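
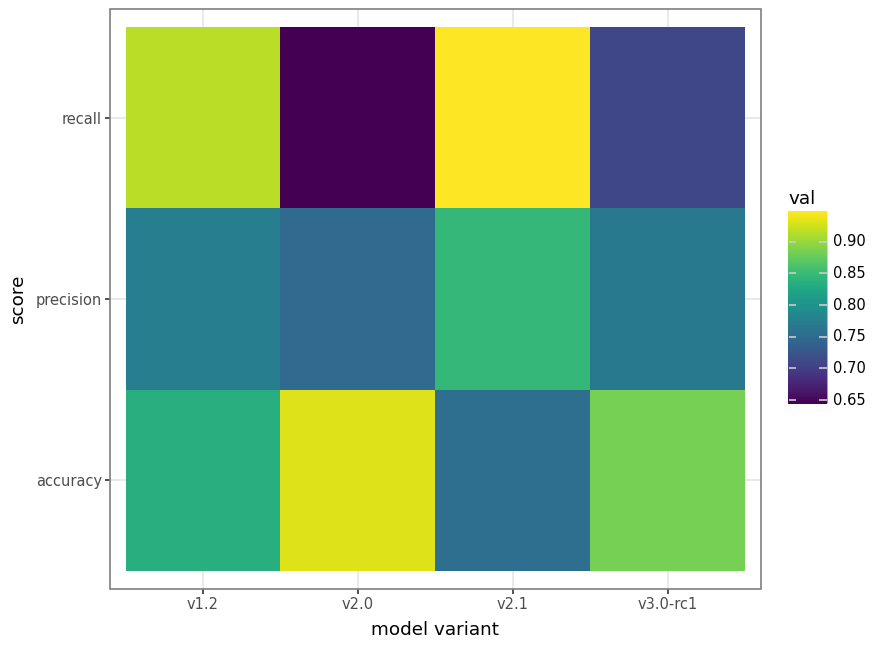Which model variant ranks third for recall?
v3.0-rc1

Top 4 for recall: v2.1 ≈ 0.95, v1.2 ≈ 0.90, v3.0-rc1 ≈ 0.70, v2.0 ≈ 0.65.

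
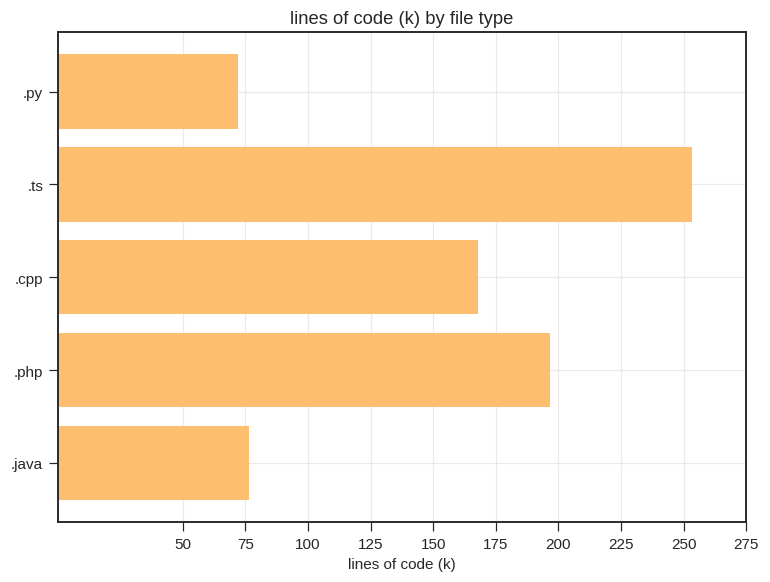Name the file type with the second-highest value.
.php

Top 3: .ts ≈ 250, .php ≈ 200, .cpp ≈ 175.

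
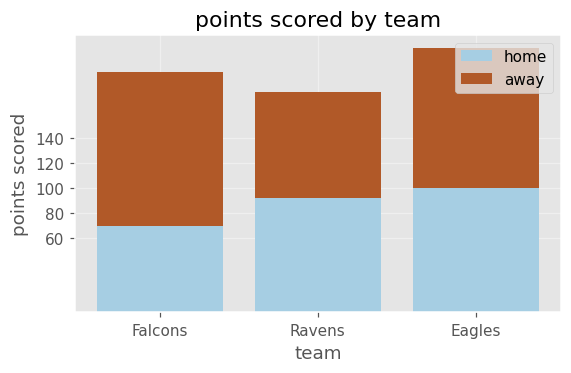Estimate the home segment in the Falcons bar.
home top ≈ 60, bottom ≈ 0; segment ≈ 60.

≈ 60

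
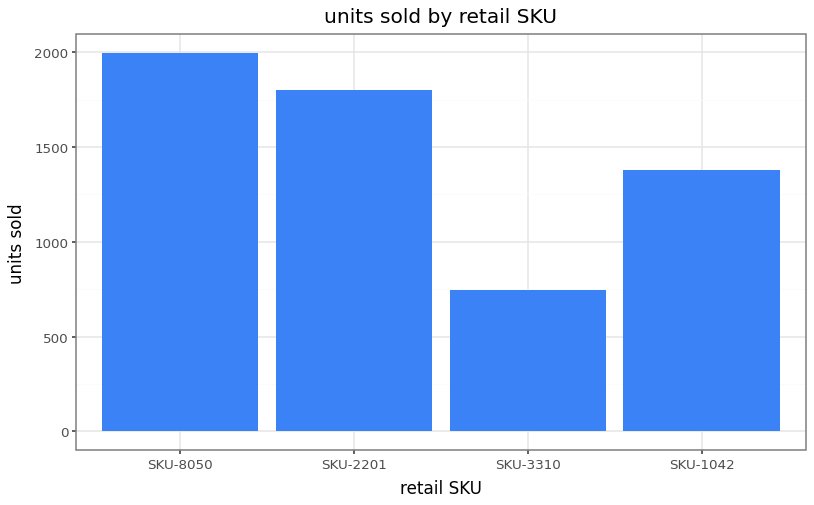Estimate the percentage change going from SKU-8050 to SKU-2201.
≈ -10%

SKU-8050 ≈ 2000, SKU-2201 ≈ 1800; (1800 − 2000) / 2000 ≈ -10%.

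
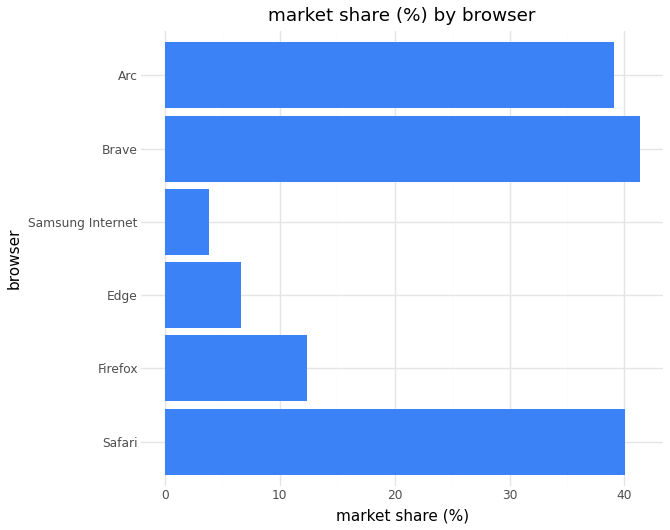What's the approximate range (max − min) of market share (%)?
Max Brave ≈ 40, min Samsung Internet ≈ 5; range ≈ 35.

≈ 35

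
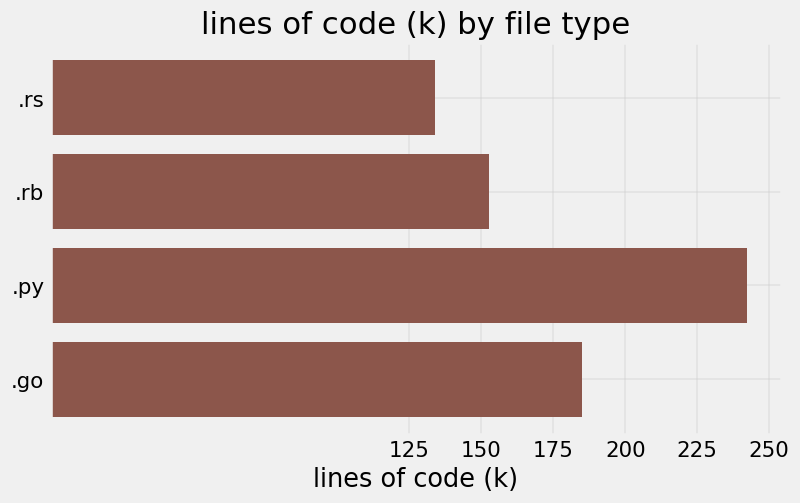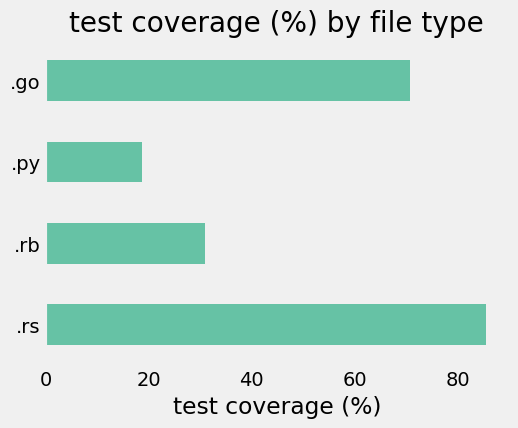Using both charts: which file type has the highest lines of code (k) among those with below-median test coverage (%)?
Chart 2 median test coverage (%) ≈ 50; below-median file types: .rb, .py. Among those, .py has the highest lines of code (k) (≈ 250).

.py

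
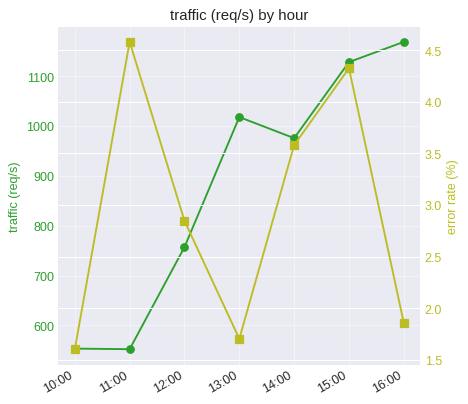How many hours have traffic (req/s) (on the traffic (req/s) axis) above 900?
4

Above 900: 13:00, 14:00, 15:00, 16:00.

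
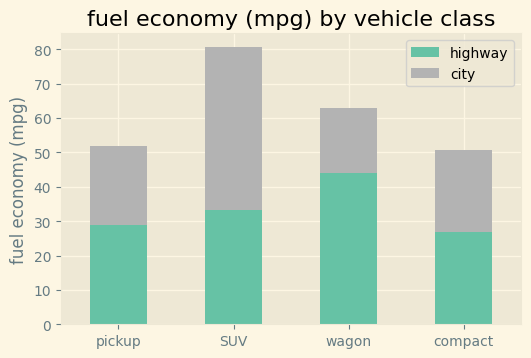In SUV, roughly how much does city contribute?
≈ 50

city top ≈ 80, bottom ≈ 30; segment ≈ 50.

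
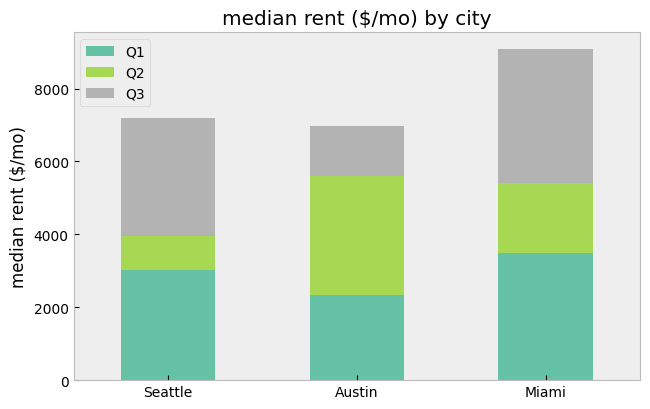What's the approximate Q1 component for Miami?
≈ 3000

Q1 top ≈ 3000, bottom ≈ 0; segment ≈ 3000.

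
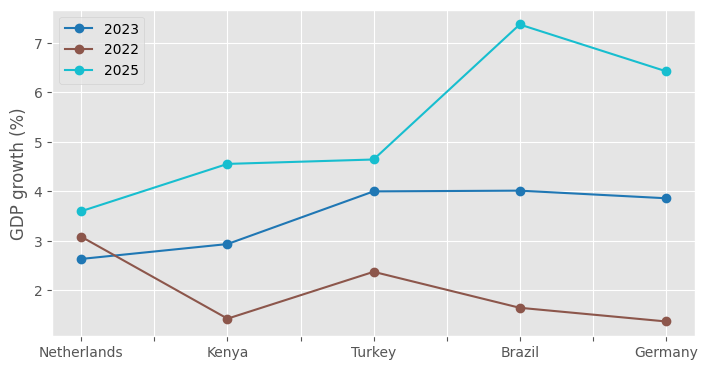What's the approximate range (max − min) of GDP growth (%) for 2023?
Max Brazil ≈ 4.0, min Netherlands ≈ 2.5; range ≈ 1.5.

≈ 1.5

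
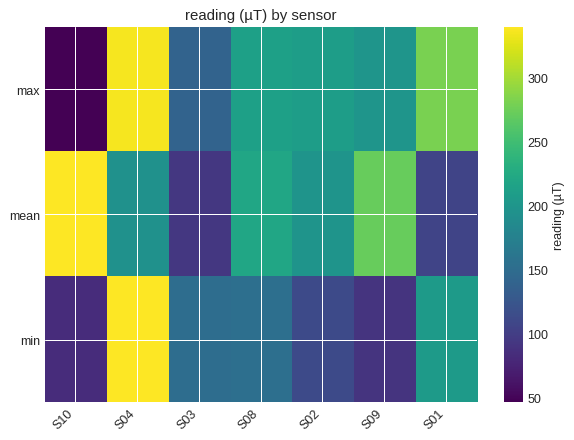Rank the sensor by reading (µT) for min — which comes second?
S01

Top 3 for min: S04 ≈ 350, S01 ≈ 200, S08 ≈ 150.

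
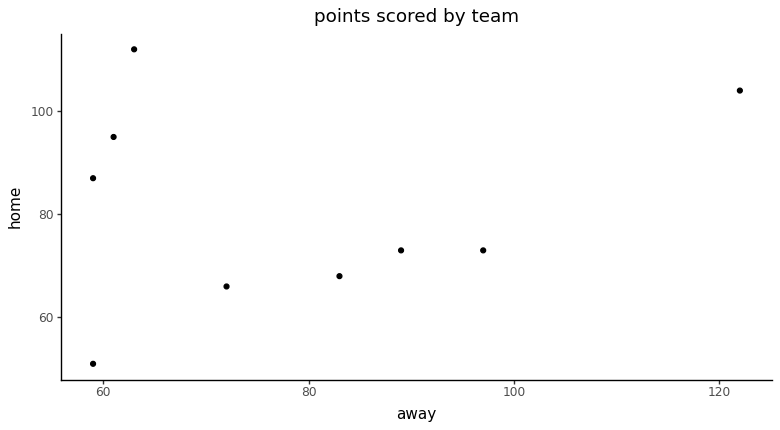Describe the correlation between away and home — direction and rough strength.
Points are roughly uncorrelated; weak (|r| ≈ 0.2).

no clear correlation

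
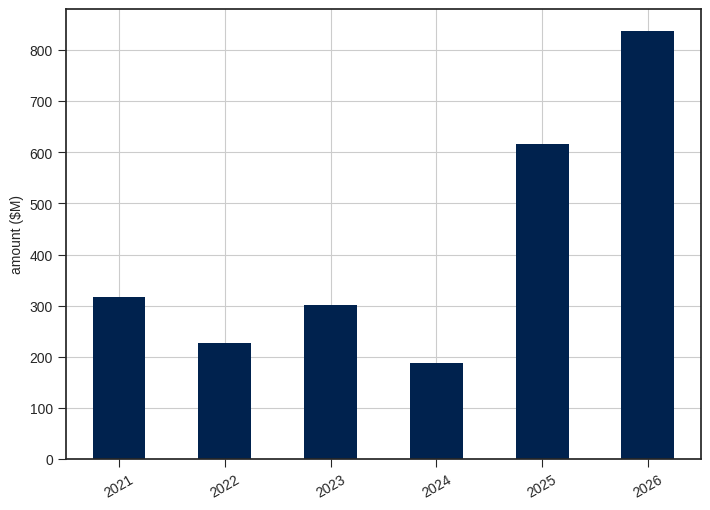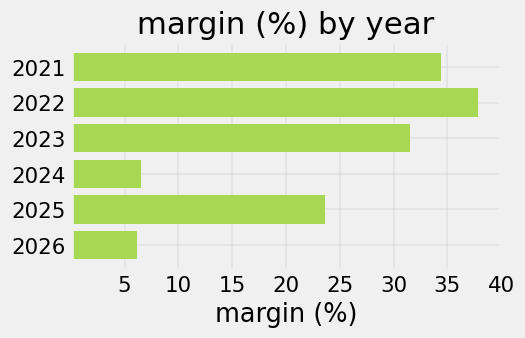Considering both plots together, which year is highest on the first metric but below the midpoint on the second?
Chart 2 median margin (%) ≈ 30; below-median years: 2024, 2025, 2026. Among those, 2026 has the highest amount ($M) (≈ 800).

2026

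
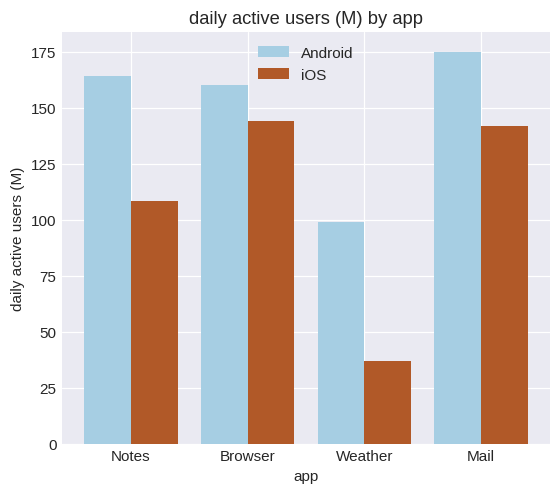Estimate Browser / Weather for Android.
≈ 1.6×

Browser ≈ 160, Weather ≈ 100; 160/100 ≈ 1.6.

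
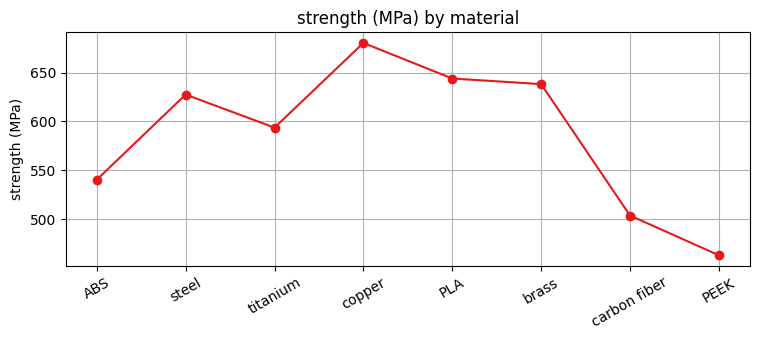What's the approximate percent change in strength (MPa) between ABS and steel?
≈ +14.8%

ABS ≈ 540, steel ≈ 620; (620 − 540) / 540 ≈ +14.8%.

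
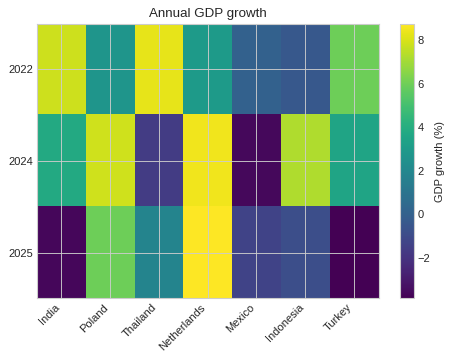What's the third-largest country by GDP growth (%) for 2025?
Thailand

Top 4 for 2025: Netherlands ≈ 8, Poland ≈ 6, Thailand ≈ 2, Indonesia ≈ 0.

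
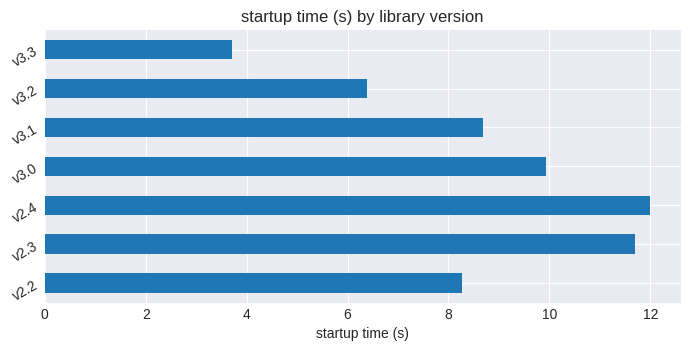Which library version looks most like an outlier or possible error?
v3.3

v3.3 ≈ 4; the rest sit between ≈ 6 and ≈ 12.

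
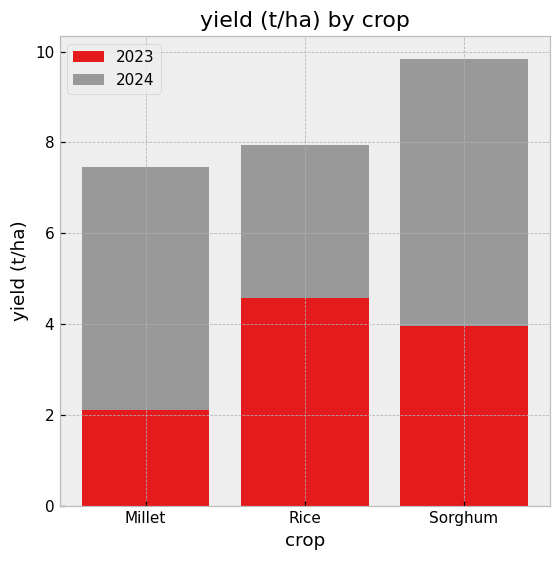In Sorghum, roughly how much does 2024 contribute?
≈ 6

2024 top ≈ 10, bottom ≈ 4; segment ≈ 6.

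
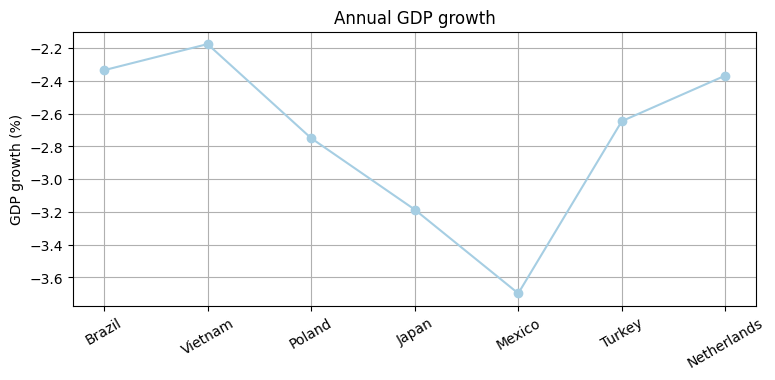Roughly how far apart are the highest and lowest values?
≈ 1.4

Max Vietnam ≈ -2.2, min Mexico ≈ -3.6; range ≈ 1.4.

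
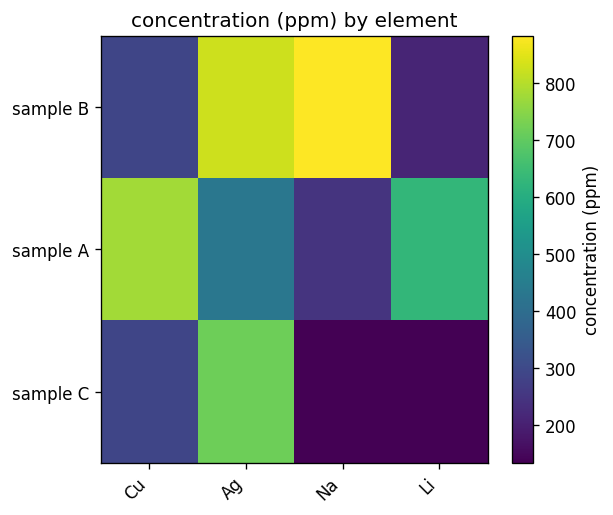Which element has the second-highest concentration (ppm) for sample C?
Top 3 for sample C: Ag ≈ 700, Cu ≈ 300, Li ≈ 100.

Cu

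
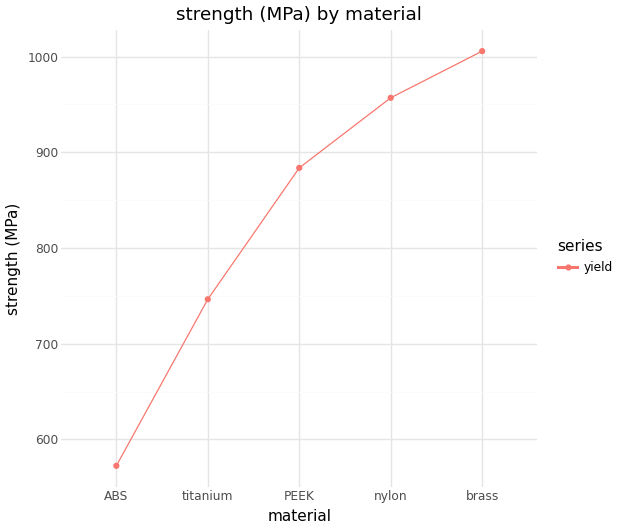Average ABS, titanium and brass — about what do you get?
≈ 767

(550 + 750 + 1000) / 3 ≈ 767.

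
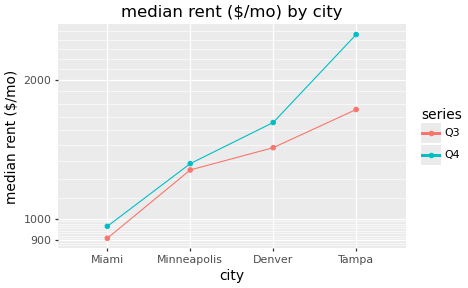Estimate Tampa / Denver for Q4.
≈ 1.62×

Tampa ≈ 2600, Denver ≈ 1600; 2600/1600 ≈ 1.62.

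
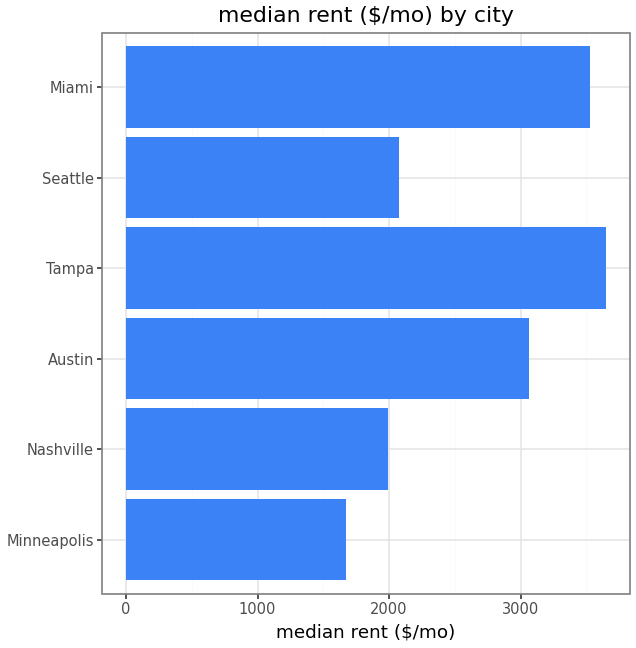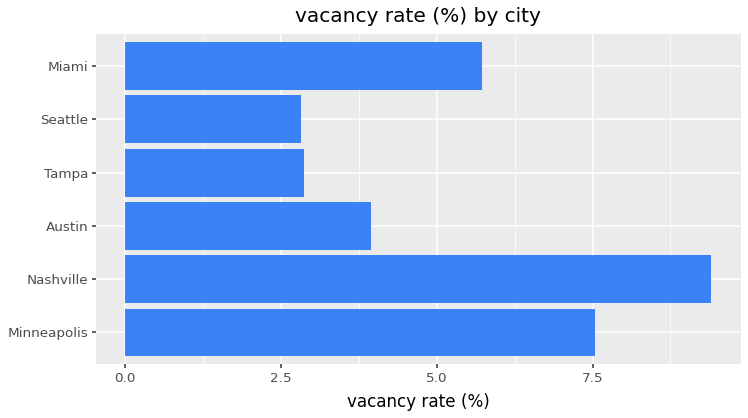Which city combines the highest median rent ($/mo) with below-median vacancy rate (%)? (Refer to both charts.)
Tampa

Chart 2 median vacancy rate (%) ≈ 5; below-median cities: Austin, Tampa, Seattle. Among those, Tampa has the highest median rent ($/mo) (≈ 3500).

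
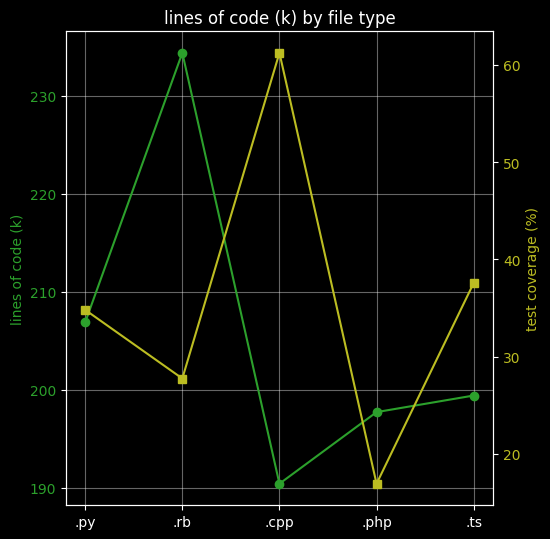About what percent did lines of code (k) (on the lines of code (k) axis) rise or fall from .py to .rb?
.py ≈ 205, .rb ≈ 235; (235 − 205) / 205 ≈ +14.6%.

≈ +14.6%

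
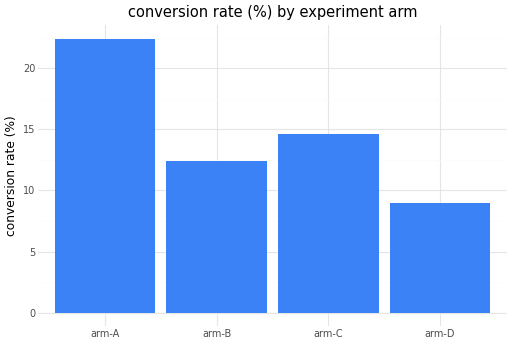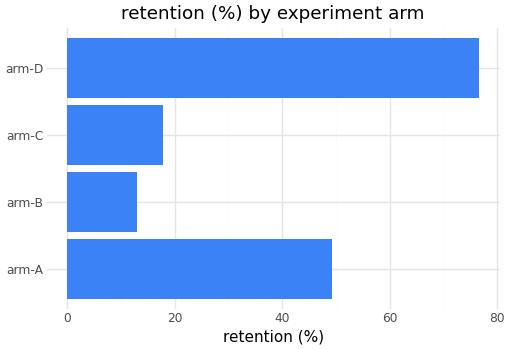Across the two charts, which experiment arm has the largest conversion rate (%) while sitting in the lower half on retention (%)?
arm-C

Chart 2 median retention (%) ≈ 30; below-median experiment arms: arm-B, arm-C. Among those, arm-C has the highest conversion rate (%) (≈ 15).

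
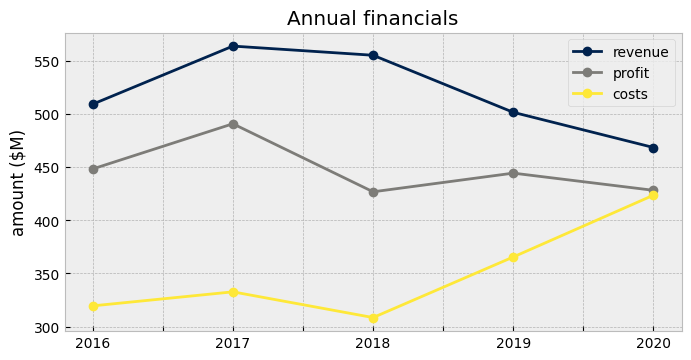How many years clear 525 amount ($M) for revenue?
Above 525: 2017, 2018.

2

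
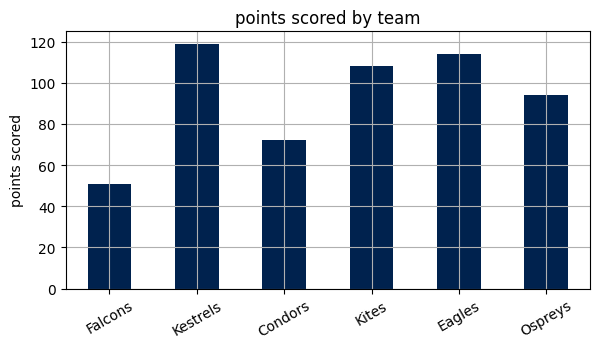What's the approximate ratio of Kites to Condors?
≈ 1.57×

Kites ≈ 110, Condors ≈ 70; 110/70 ≈ 1.57.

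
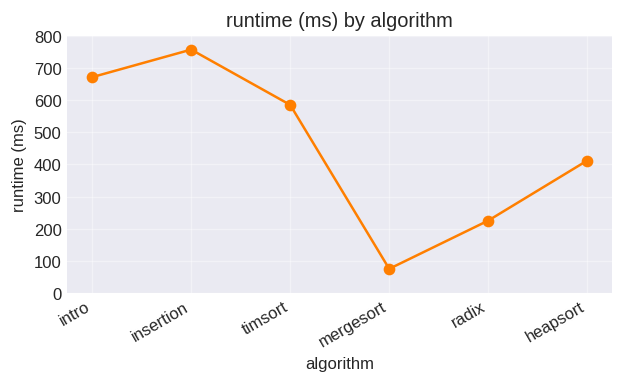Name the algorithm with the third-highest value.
timsort

Top 4: insertion ≈ 800, intro ≈ 700, timsort ≈ 600, heapsort ≈ 400.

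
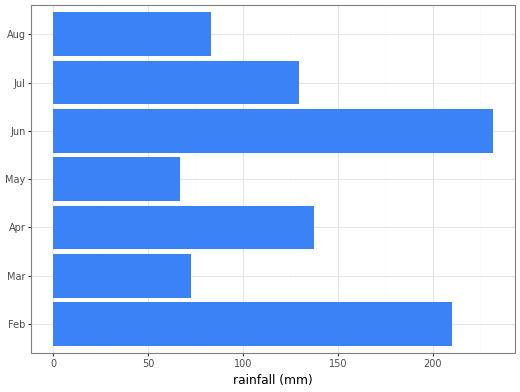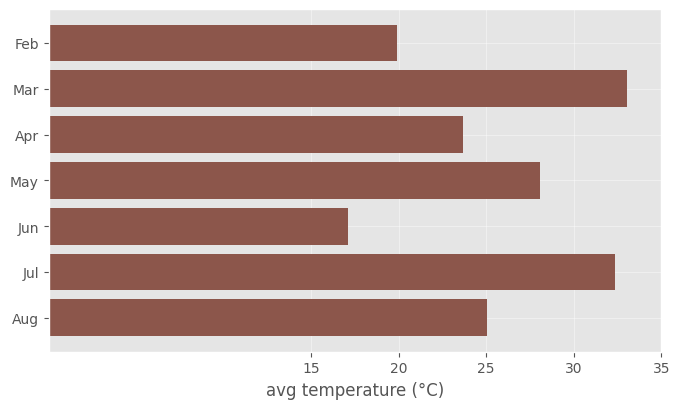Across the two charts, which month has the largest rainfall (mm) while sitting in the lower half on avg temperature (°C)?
Jun

Chart 2 median avg temperature (°C) ≈ 25; below-median months: Feb, Apr, Jun. Among those, Jun has the highest rainfall (mm) (≈ 225).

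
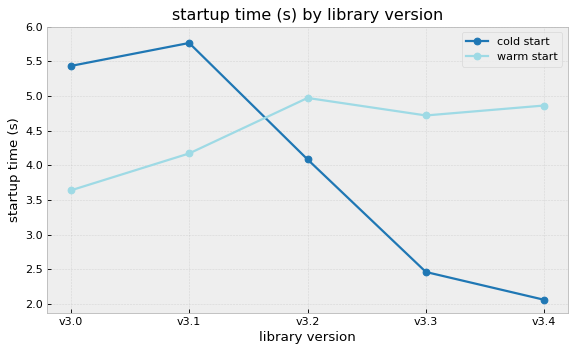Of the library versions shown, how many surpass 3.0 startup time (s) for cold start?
Above 3.0: v3.0, v3.1, v3.2.

3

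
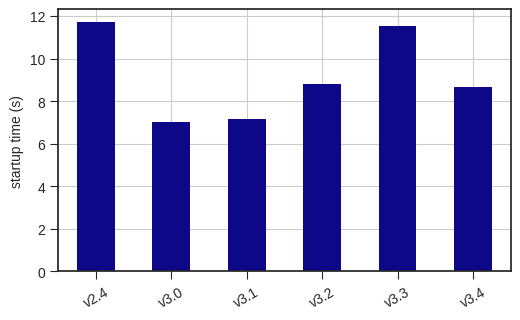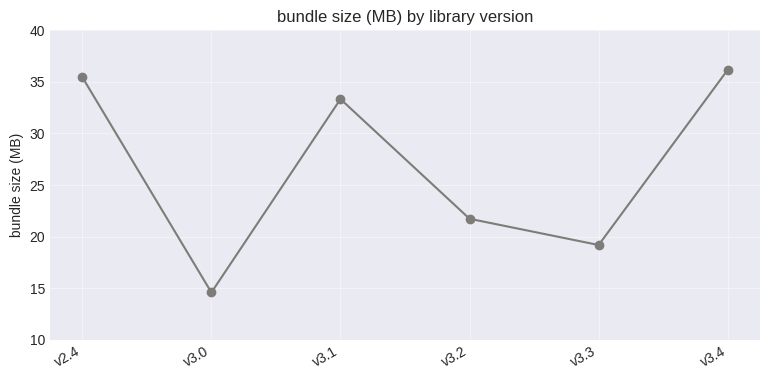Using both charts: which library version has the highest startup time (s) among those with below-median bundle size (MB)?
v3.3

Chart 2 median bundle size (MB) ≈ 30; below-median library versions: v3.0, v3.2, v3.3. Among those, v3.3 has the highest startup time (s) (≈ 12).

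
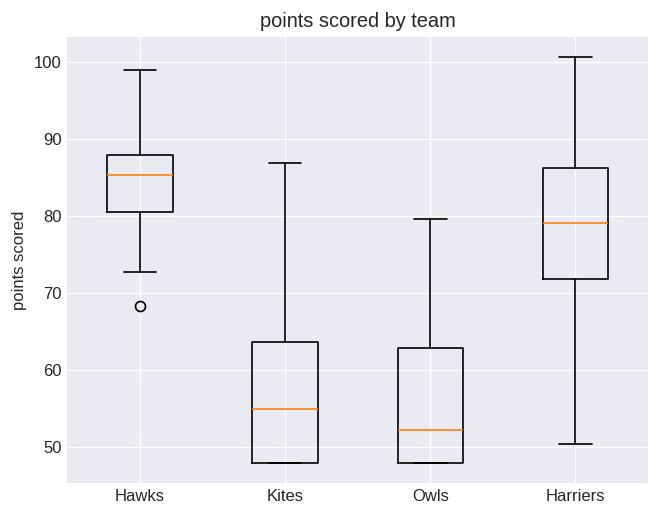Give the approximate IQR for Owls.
Q3 ≈ 65, Q1 ≈ 50; IQR ≈ 15.

≈ 15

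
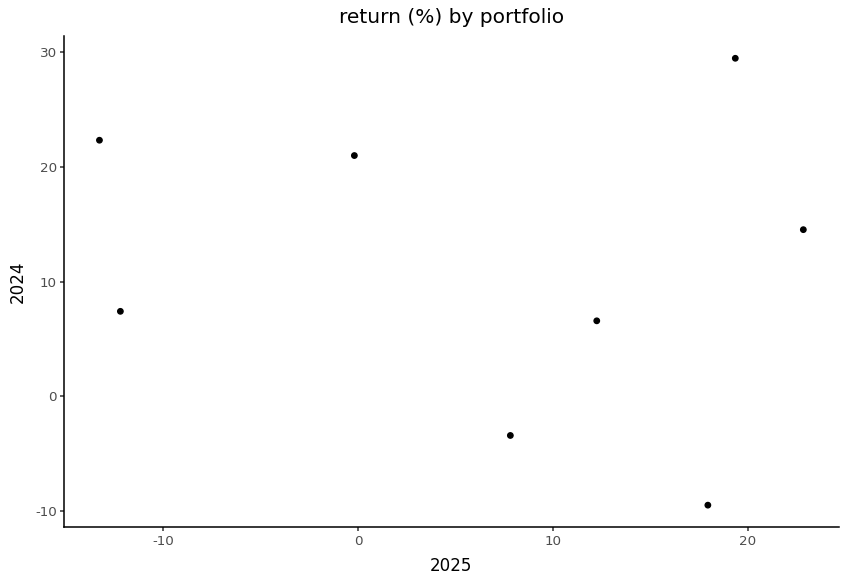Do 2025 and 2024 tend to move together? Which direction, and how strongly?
no clear correlation

Points are roughly uncorrelated; weak (|r| ≈ 0.2).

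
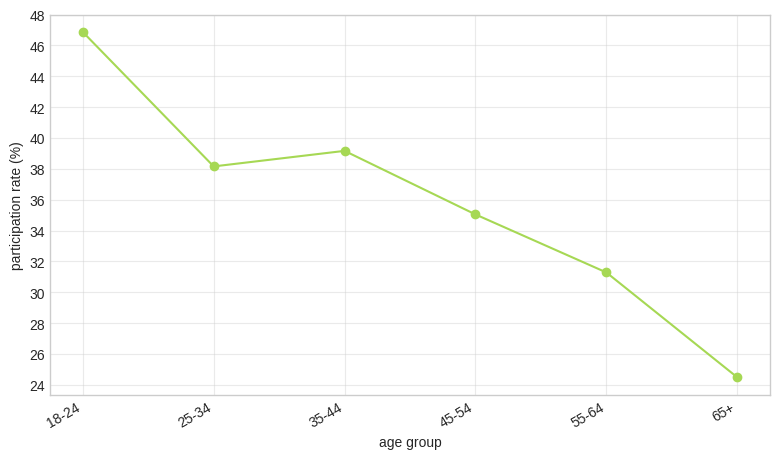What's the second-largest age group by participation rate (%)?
Top 3: 18-24 ≈ 46, 35-44 ≈ 40, 25-34 ≈ 38.

35-44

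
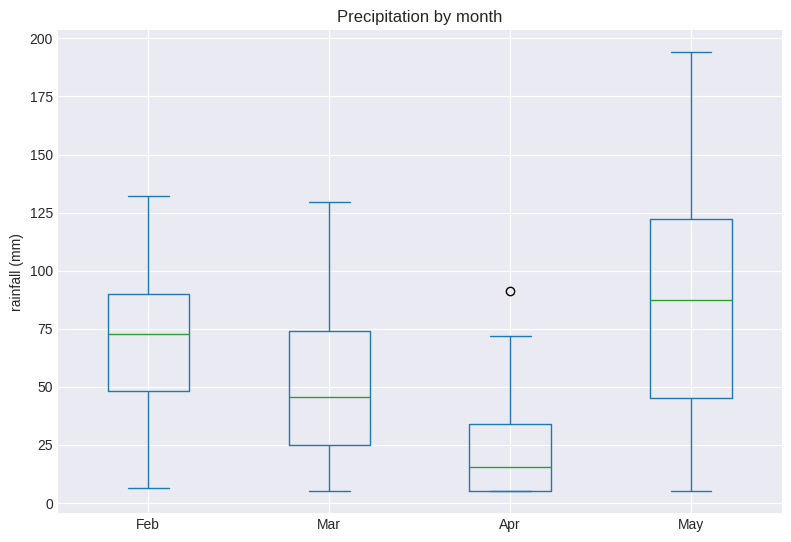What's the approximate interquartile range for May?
Q3 ≈ 120, Q1 ≈ 40; IQR ≈ 80.

≈ 80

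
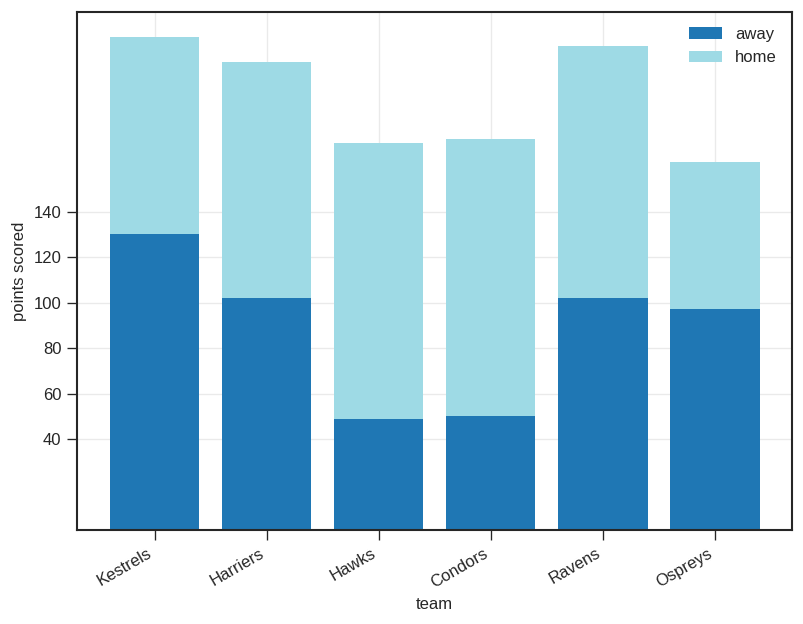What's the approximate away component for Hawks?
away top ≈ 40, bottom ≈ 0; segment ≈ 40.

≈ 40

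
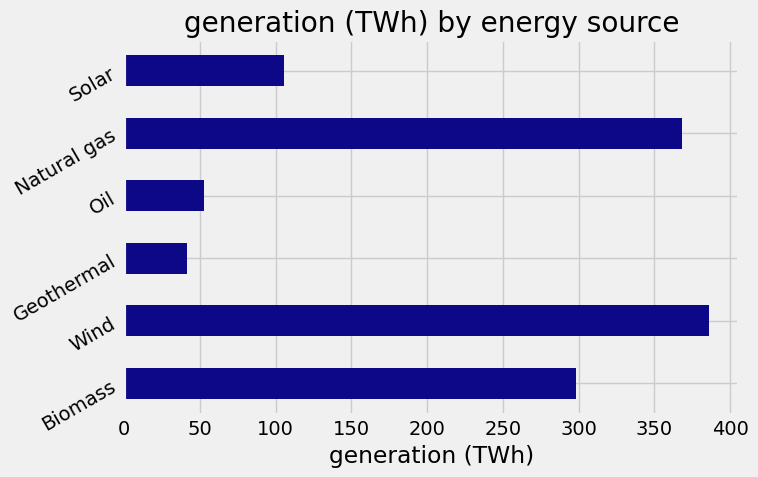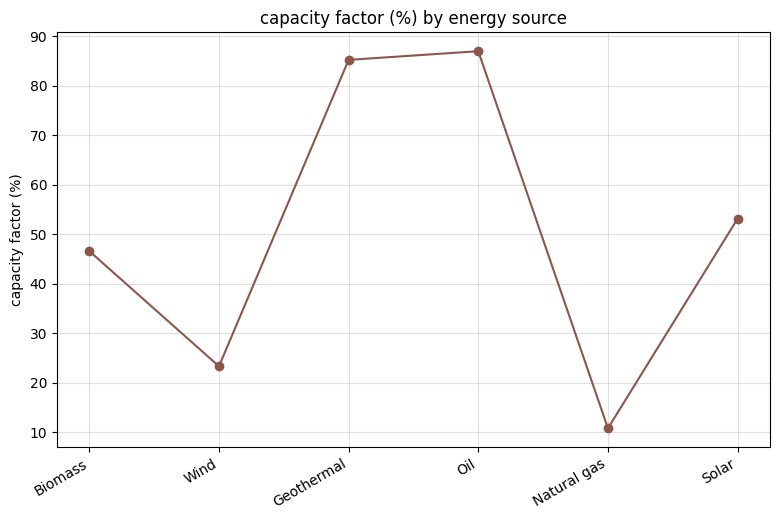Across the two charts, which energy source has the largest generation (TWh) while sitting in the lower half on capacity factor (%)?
Chart 2 median capacity factor (%) ≈ 50; below-median energy sources: Biomass, Wind, Natural gas. Among those, Wind has the highest generation (TWh) (≈ 400).

Wind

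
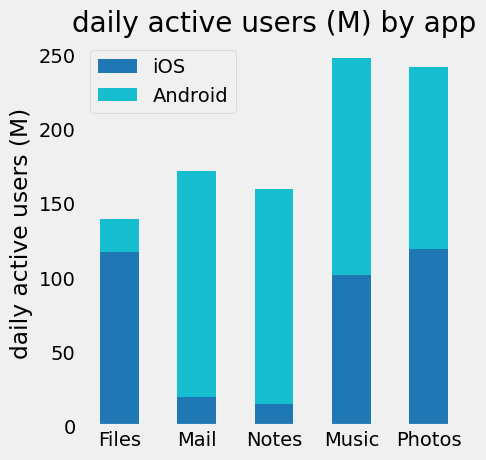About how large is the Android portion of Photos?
≈ 125

Android top ≈ 250, bottom ≈ 125; segment ≈ 125.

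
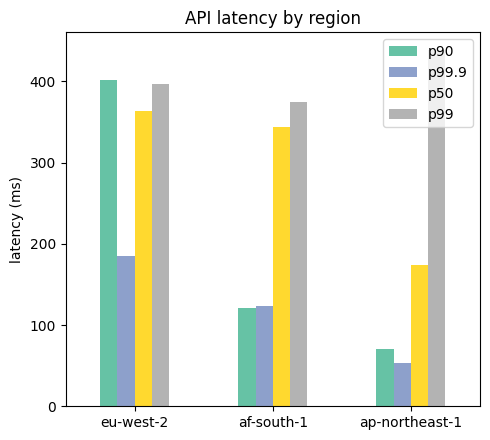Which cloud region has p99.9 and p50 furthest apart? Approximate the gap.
af-south-1, ≈ 250 ms

af-south-1: p99.9 ≈ 100, p50 ≈ 350 → gap ≈ 250. Next-largest (eu-west-2) is only ≈ 150.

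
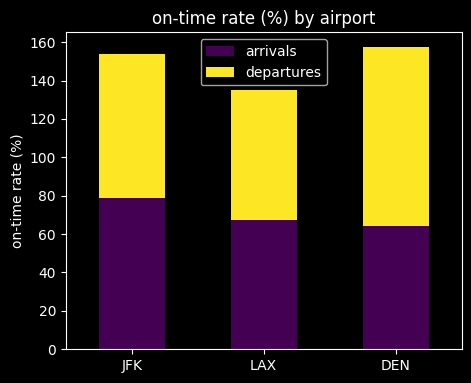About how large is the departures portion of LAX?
≈ 80

departures top ≈ 140, bottom ≈ 60; segment ≈ 80.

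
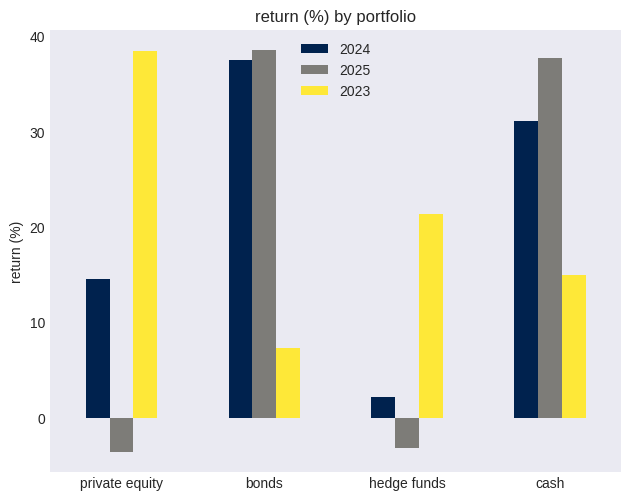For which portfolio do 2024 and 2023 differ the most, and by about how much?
bonds, ≈ 30 %

bonds: 2024 ≈ 35, 2023 ≈ 5 → gap ≈ 30. Next-largest (private equity) is only ≈ 25.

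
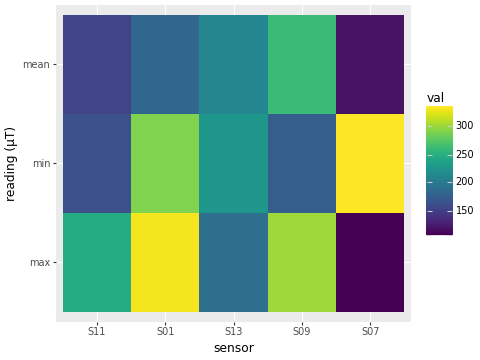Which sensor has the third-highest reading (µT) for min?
S13

Top 4 for min: S07 ≈ 340, S01 ≈ 300, S13 ≈ 220, S09 ≈ 180.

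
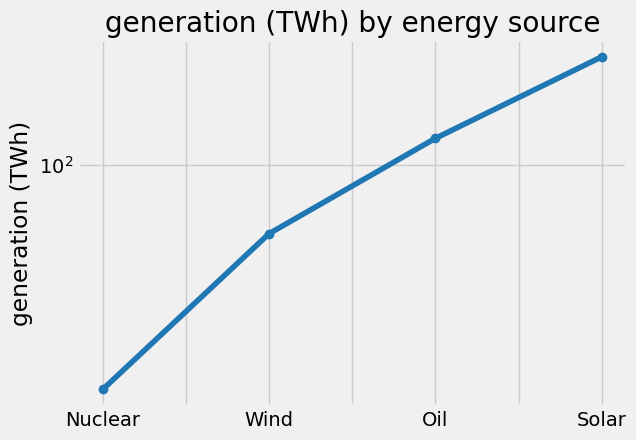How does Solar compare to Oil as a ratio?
Solar ≈ 200, Oil ≈ 120; 200/120 ≈ 1.67.

≈ 1.67×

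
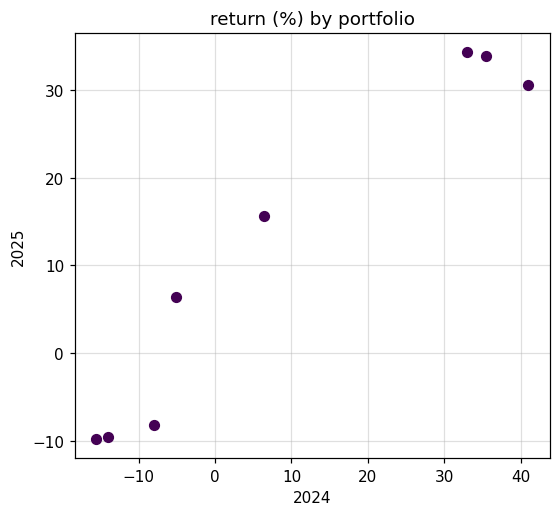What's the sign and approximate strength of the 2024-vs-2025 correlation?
positive, strong

Points are positively correlated; strong (|r| ≈ 1.0).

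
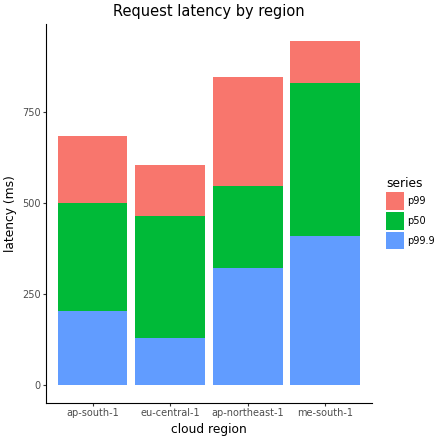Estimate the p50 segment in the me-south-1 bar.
p50 top ≈ 800, bottom ≈ 400; segment ≈ 400.

≈ 400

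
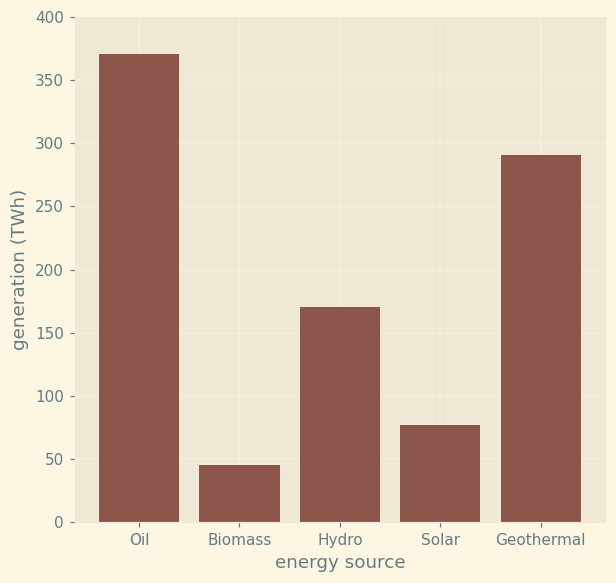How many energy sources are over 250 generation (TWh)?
2

Above 250: Oil, Geothermal.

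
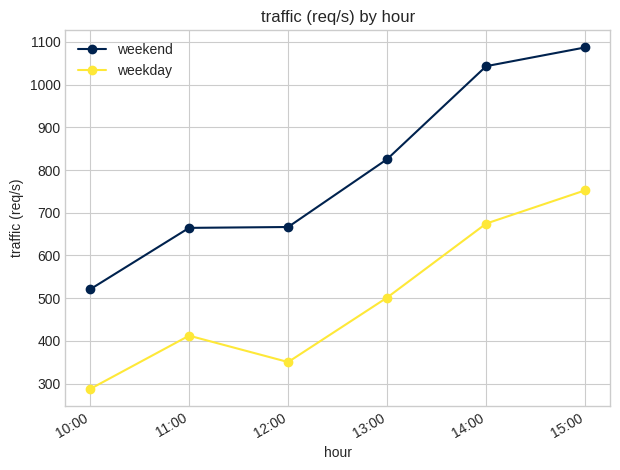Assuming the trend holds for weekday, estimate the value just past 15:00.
≈ 950

Last three: 500, 700, 800 → slope ≈ 150/step → next ≈ 950.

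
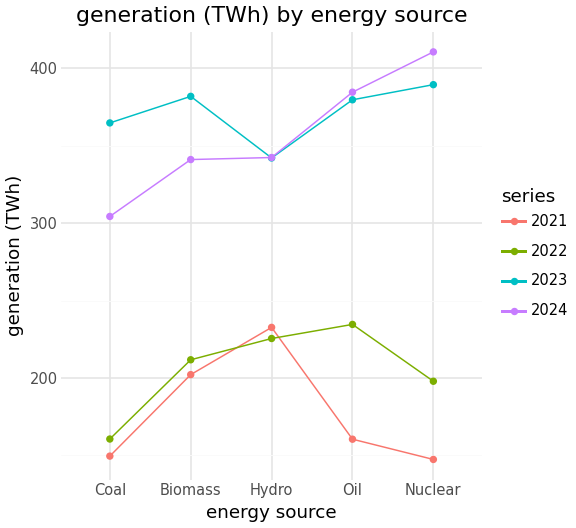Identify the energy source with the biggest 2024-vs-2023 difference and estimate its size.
Coal, ≈ 75 TWh

Coal: 2024 ≈ 300, 2023 ≈ 375 → gap ≈ 75. Next-largest (Biomass) is only ≈ 25.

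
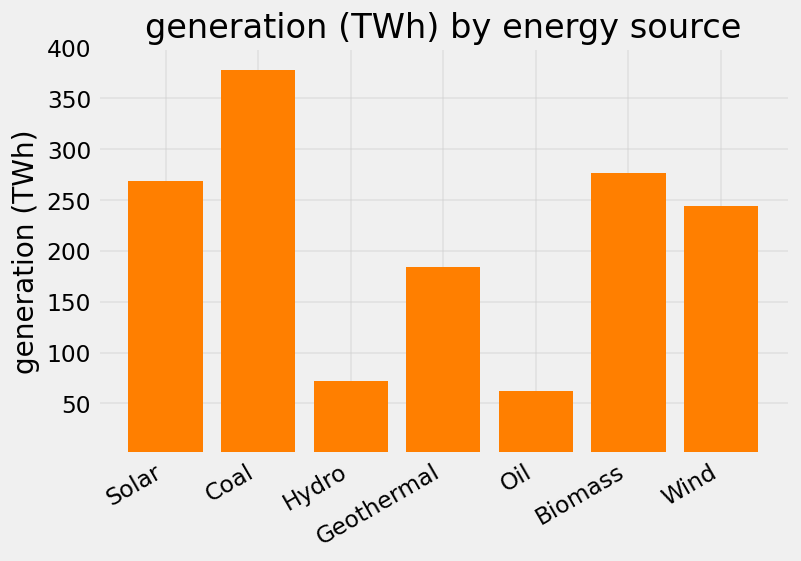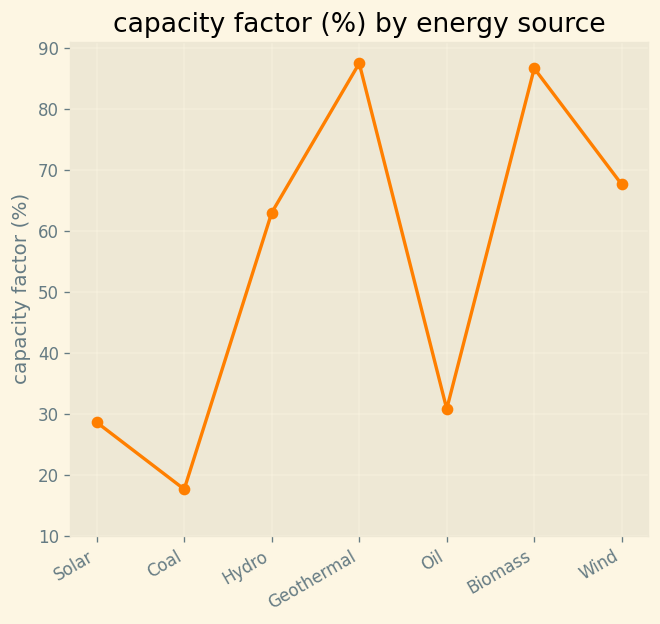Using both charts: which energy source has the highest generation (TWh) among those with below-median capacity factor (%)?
Coal

Chart 2 median capacity factor (%) ≈ 60; below-median energy sources: Solar, Coal, Oil. Among those, Coal has the highest generation (TWh) (≈ 400).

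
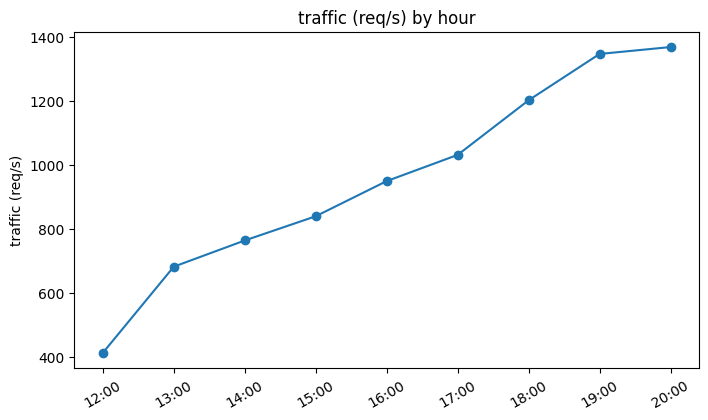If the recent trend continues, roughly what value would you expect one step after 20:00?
Last three: 1200, 1300, 1400 → slope ≈ 100/step → next ≈ 1500.

≈ 1500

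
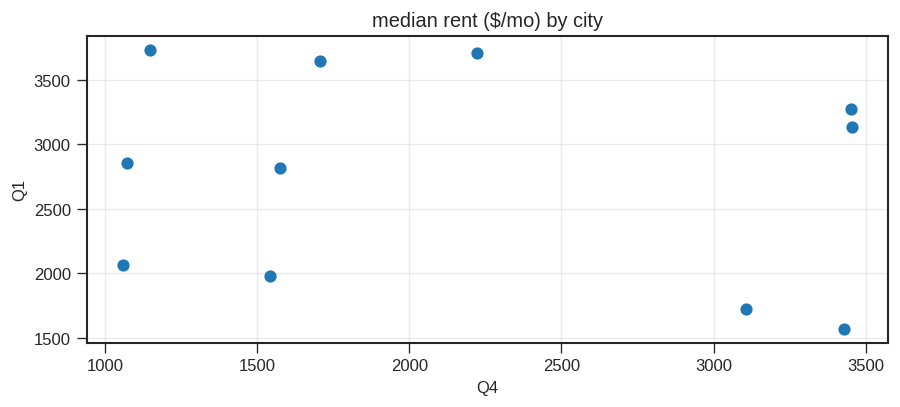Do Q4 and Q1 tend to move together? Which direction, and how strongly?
no clear correlation

Points are roughly uncorrelated; weak (|r| ≈ 0.2).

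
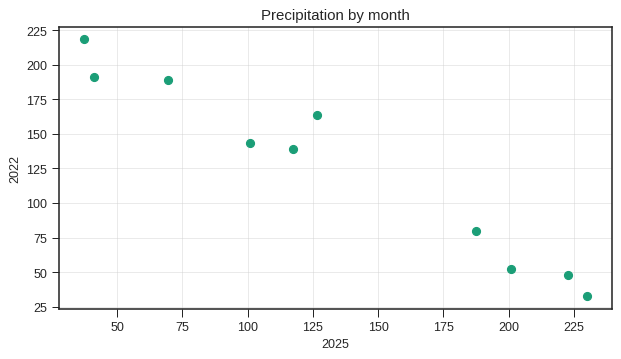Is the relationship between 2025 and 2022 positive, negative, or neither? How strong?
negative, strong

Points are negatively correlated; strong (|r| ≈ 1.0).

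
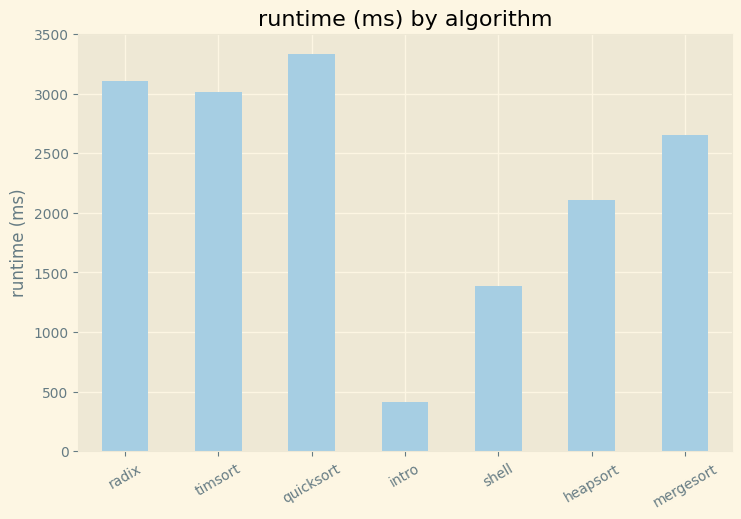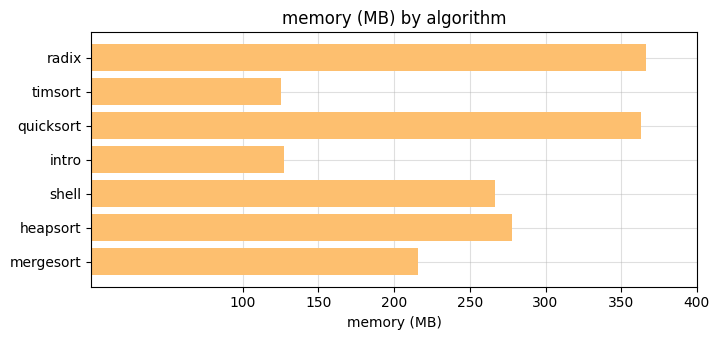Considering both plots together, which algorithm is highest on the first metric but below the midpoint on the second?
timsort

Chart 2 median memory (MB) ≈ 250; below-median algorithms: timsort, intro, mergesort. Among those, timsort has the highest runtime (ms) (≈ 3000).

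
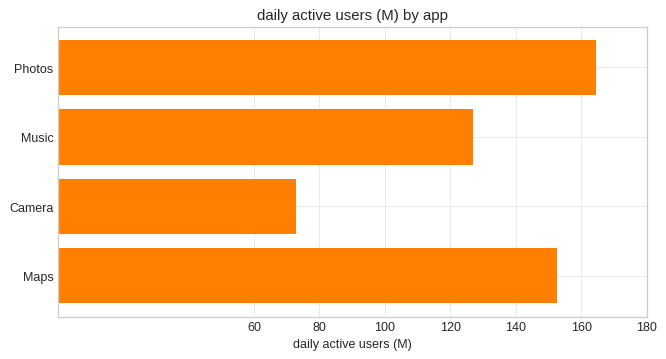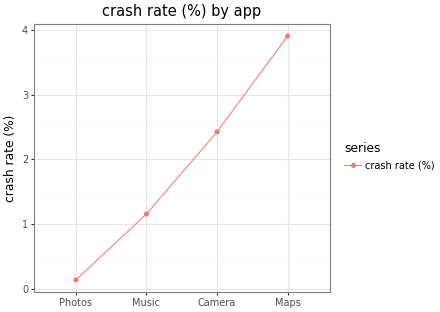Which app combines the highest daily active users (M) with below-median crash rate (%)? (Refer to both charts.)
Chart 2 median crash rate (%) ≈ 2; below-median apps: Photos, Music. Among those, Photos has the highest daily active users (M) (≈ 160).

Photos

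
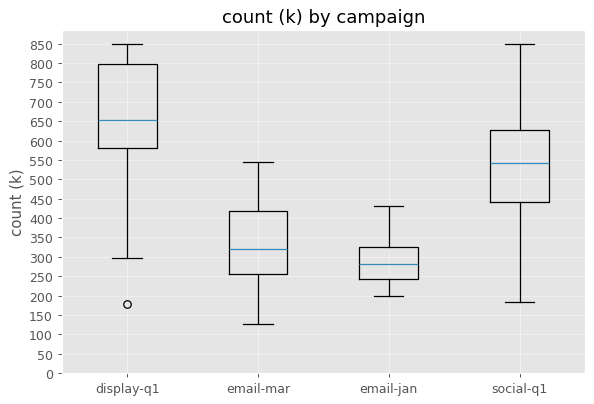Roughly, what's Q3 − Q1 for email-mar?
≈ 150

Q3 ≈ 400, Q1 ≈ 250; IQR ≈ 150.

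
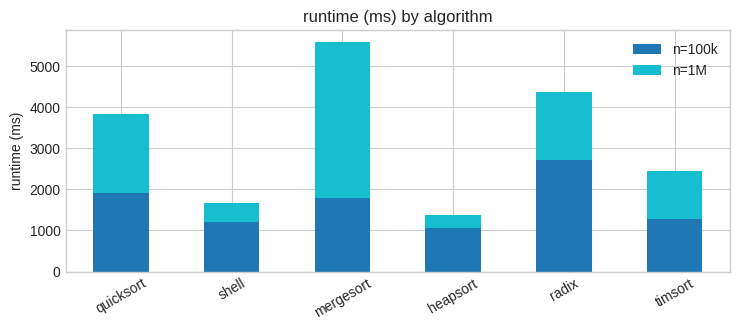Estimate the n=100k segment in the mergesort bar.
≈ 2000

n=100k top ≈ 2000, bottom ≈ 0; segment ≈ 2000.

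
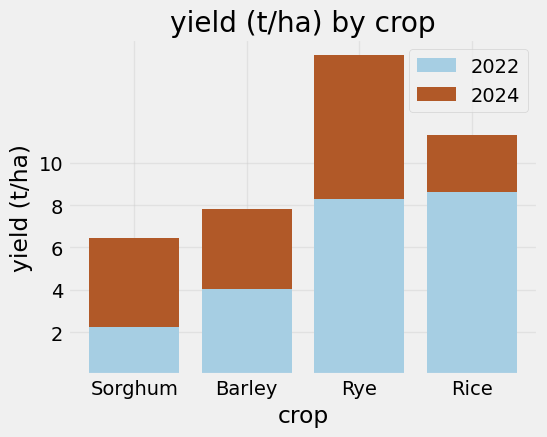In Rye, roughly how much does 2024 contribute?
≈ 8

2024 top ≈ 16, bottom ≈ 8; segment ≈ 8.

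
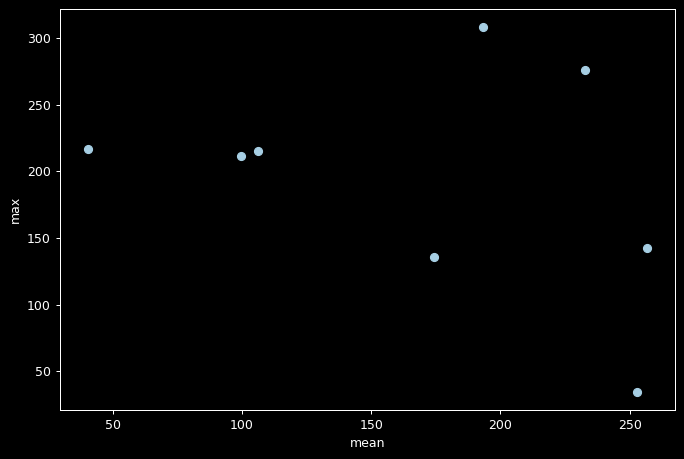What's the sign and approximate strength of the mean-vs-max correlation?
negative, weak

Points are negatively correlated; weak (|r| ≈ 0.3).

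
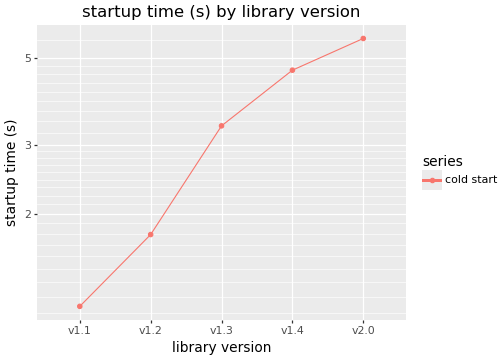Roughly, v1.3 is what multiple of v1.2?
≈ 1.75×

v1.3 ≈ 3.5, v1.2 ≈ 2.0; 3.5/2.0 ≈ 1.75.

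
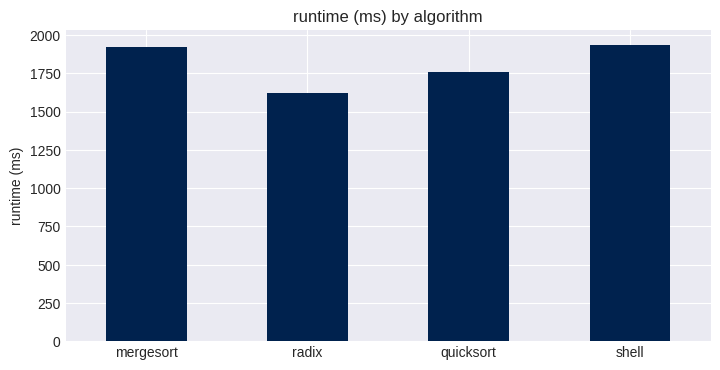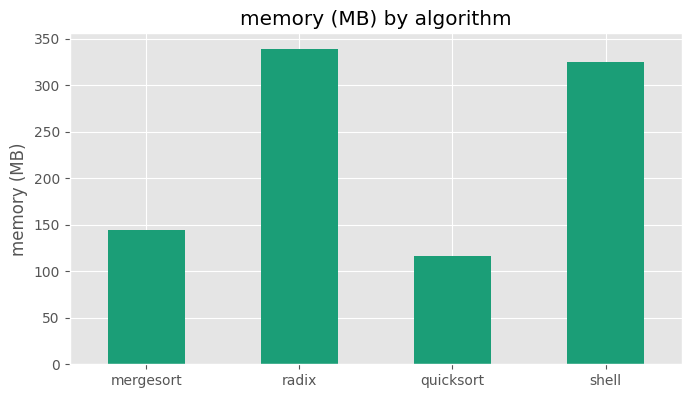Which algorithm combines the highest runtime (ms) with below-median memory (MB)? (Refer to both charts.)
mergesort

Chart 2 median memory (MB) ≈ 250; below-median algorithms: mergesort, quicksort. Among those, mergesort has the highest runtime (ms) (≈ 2000).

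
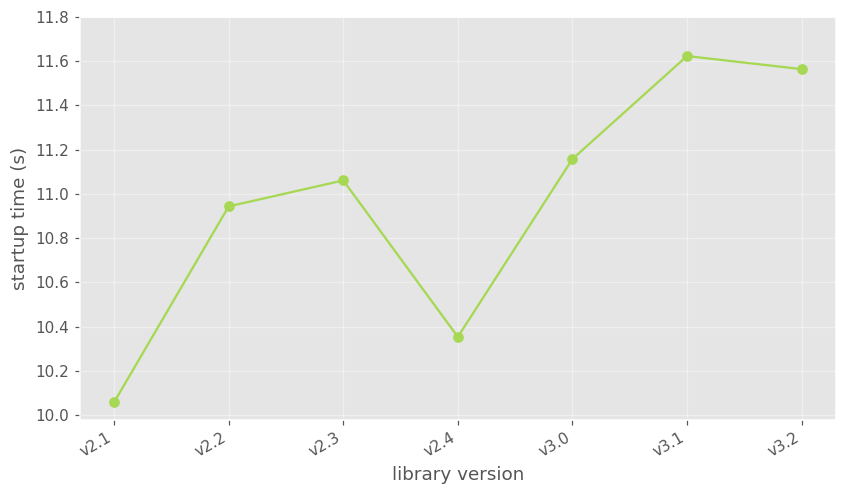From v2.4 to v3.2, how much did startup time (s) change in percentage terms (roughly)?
v2.4 ≈ 10.4, v3.2 ≈ 11.6; (11.6 − 10.4) / 10.4 ≈ +11.5%.

≈ +11.5%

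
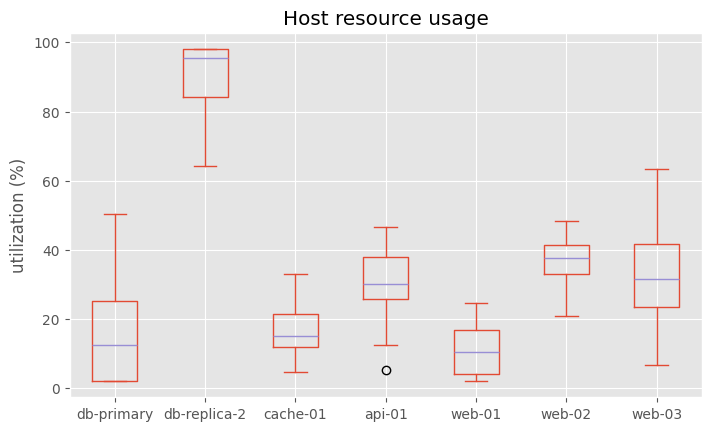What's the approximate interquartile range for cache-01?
Q3 ≈ 20, Q1 ≈ 10; IQR ≈ 10.

≈ 10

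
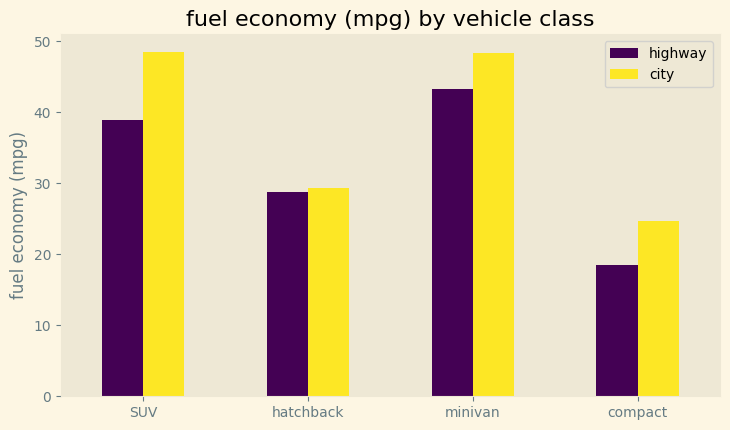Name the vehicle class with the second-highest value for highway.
SUV

Top 3 for highway: minivan ≈ 45, SUV ≈ 40, hatchback ≈ 30.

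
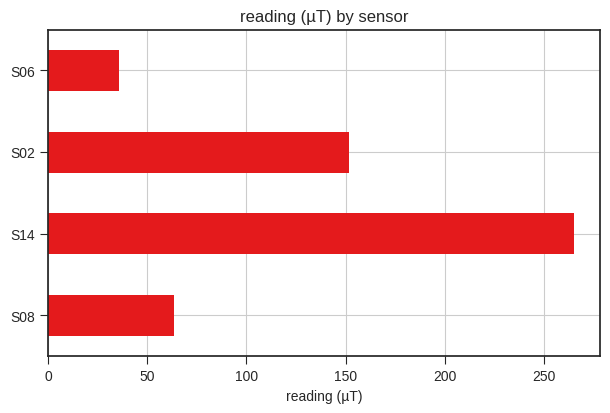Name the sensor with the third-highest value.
S08

Top 4: S14 ≈ 275, S02 ≈ 150, S08 ≈ 75, S06 ≈ 25.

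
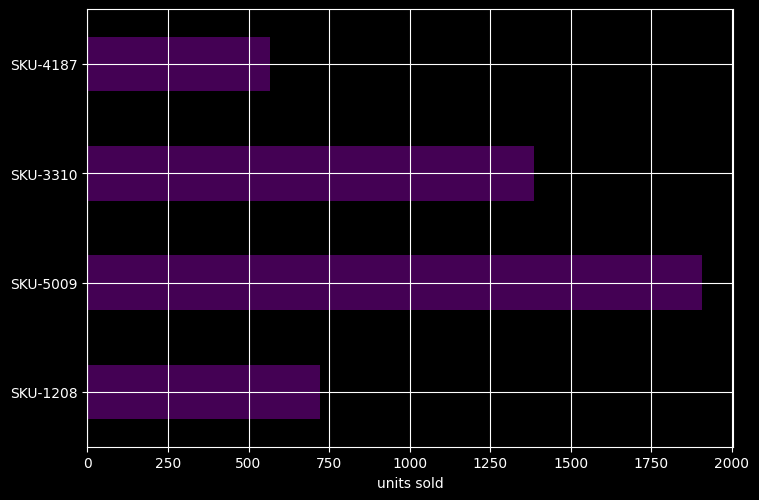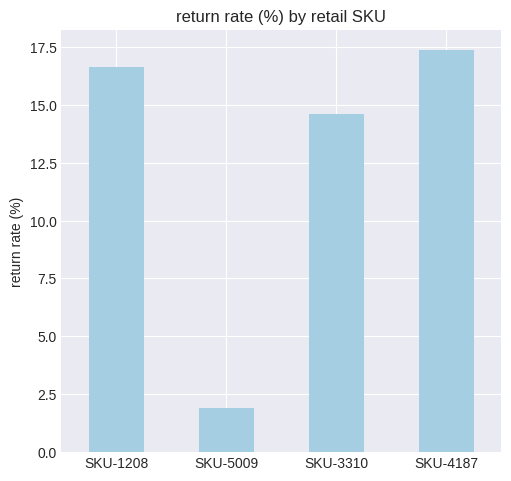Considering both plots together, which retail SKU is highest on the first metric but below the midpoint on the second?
Chart 2 median return rate (%) ≈ 16; below-median retail SKUs: SKU-5009, SKU-3310. Among those, SKU-5009 has the highest units sold (≈ 2000).

SKU-5009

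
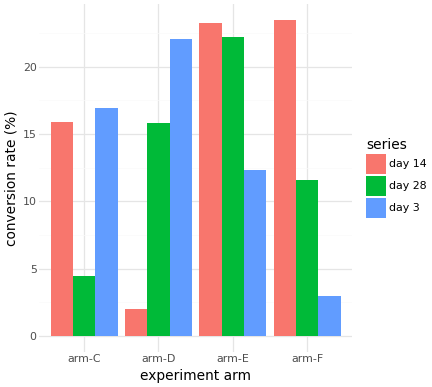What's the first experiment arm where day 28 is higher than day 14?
arm-D

arm-C: day 28 ≈ 4 vs day 14 ≈ 16 (not yet); arm-D: day 28 ≈ 16 vs day 14 ≈ 2 (first crossover).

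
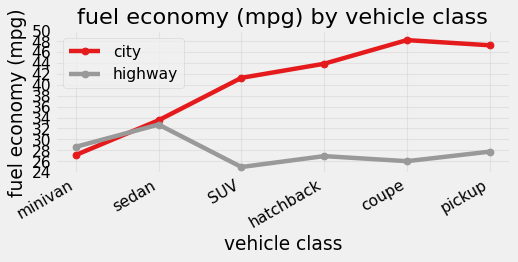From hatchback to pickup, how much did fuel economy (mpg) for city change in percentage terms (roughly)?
≈ +9.1%

hatchback ≈ 44, pickup ≈ 48; (48 − 44) / 44 ≈ +9.1%.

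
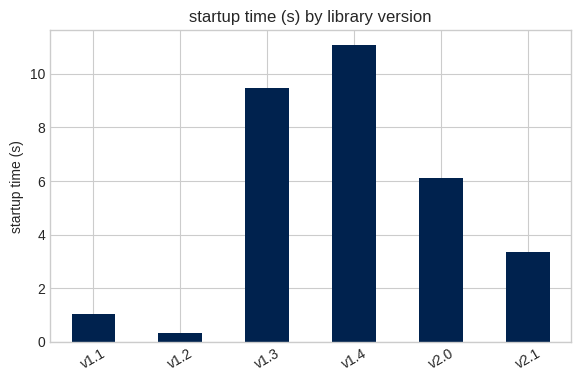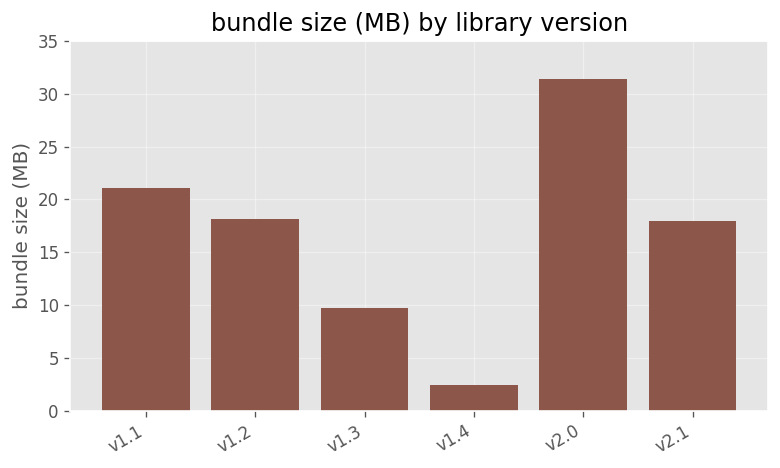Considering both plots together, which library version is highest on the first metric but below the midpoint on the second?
Chart 2 median bundle size (MB) ≈ 20; below-median library versions: v1.3, v1.4, v2.1. Among those, v1.4 has the highest startup time (s) (≈ 12).

v1.4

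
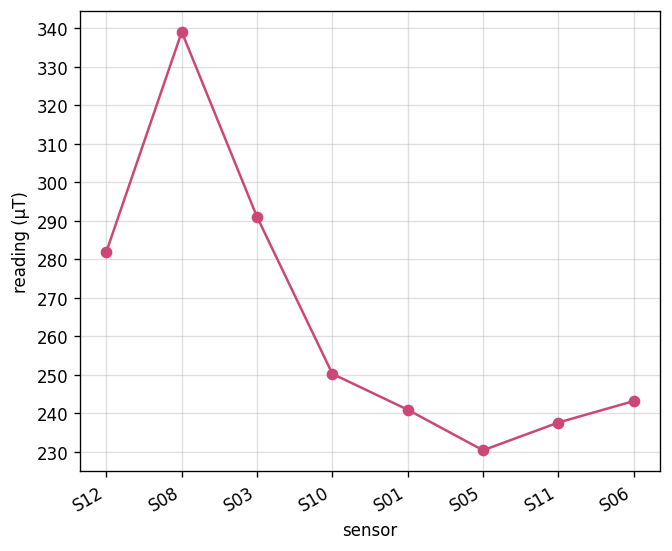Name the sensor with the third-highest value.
Top 4: S08 ≈ 340, S03 ≈ 290, S12 ≈ 280, S10 ≈ 250.

S12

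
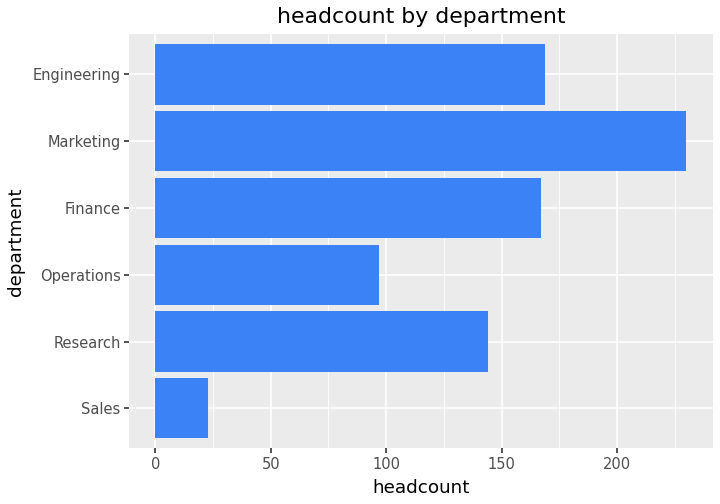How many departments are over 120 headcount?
4

Above 120: Research, Finance, Marketing, Engineering.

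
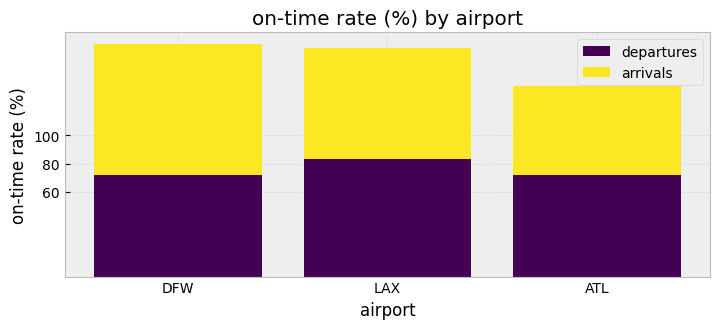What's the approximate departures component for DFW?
≈ 80

departures top ≈ 80, bottom ≈ 0; segment ≈ 80.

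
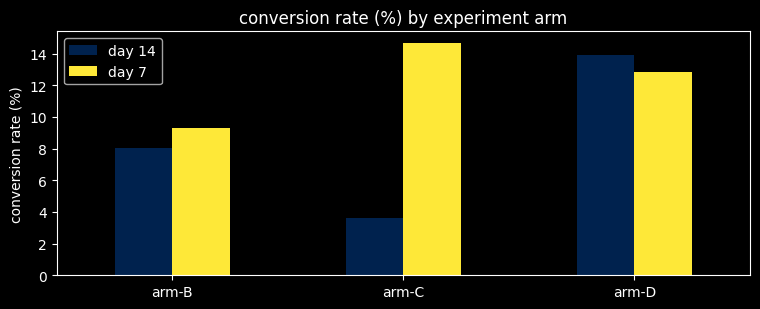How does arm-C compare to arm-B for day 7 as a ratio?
arm-C ≈ 14, arm-B ≈ 10; 14/10 ≈ 1.4.

≈ 1.4×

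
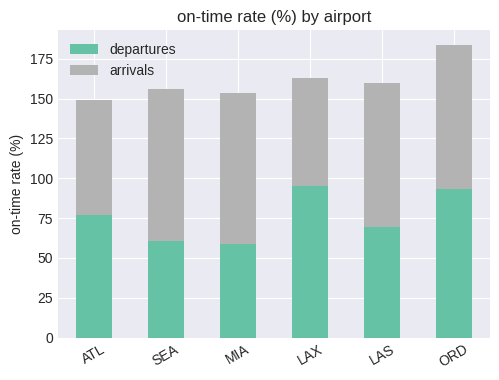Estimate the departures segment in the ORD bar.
≈ 100

departures top ≈ 100, bottom ≈ 0; segment ≈ 100.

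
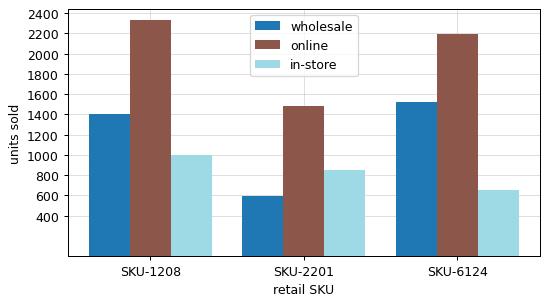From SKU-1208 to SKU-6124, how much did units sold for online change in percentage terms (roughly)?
≈ -8.3%

SKU-1208 ≈ 2400, SKU-6124 ≈ 2200; (2200 − 2400) / 2400 ≈ -8.3%.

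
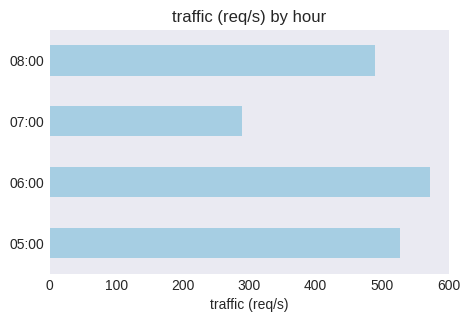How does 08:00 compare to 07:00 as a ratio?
≈ 1.67×

08:00 ≈ 500, 07:00 ≈ 300; 500/300 ≈ 1.67.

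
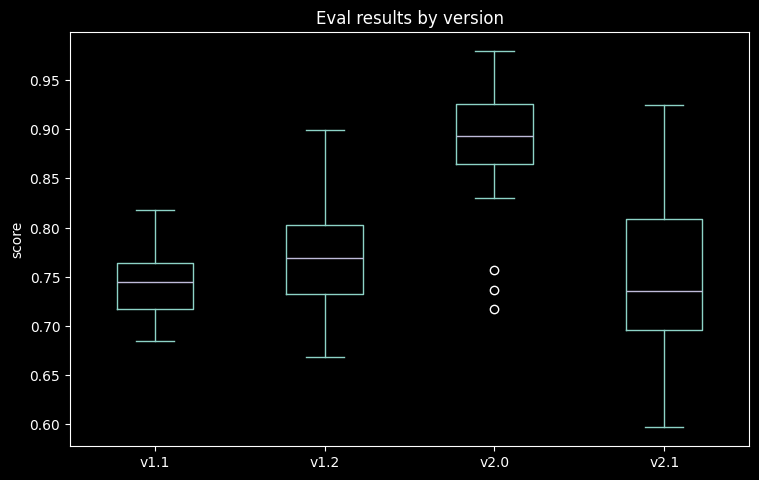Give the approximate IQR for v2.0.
Q3 ≈ 0.92, Q1 ≈ 0.86; IQR ≈ 0.06.

≈ 0.06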